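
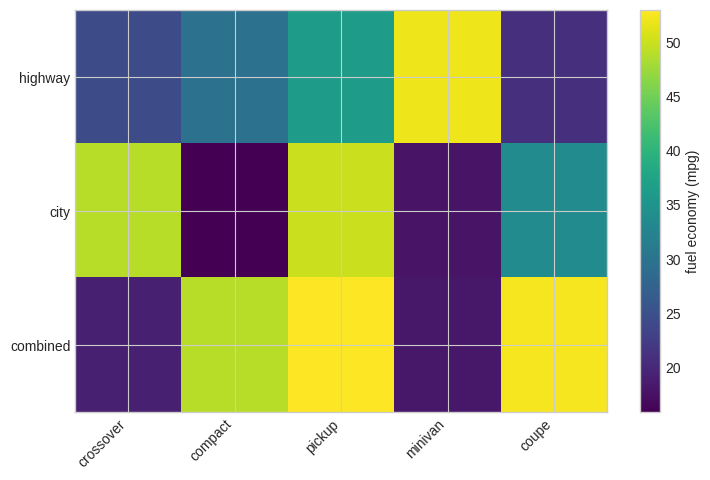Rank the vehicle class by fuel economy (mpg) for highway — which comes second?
pickup

Top 3 for highway: minivan ≈ 50, pickup ≈ 35, compact ≈ 30.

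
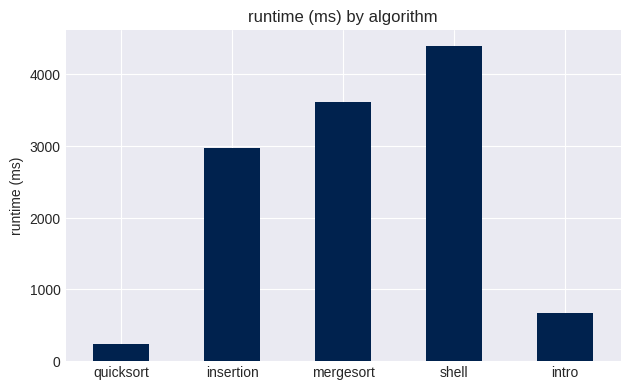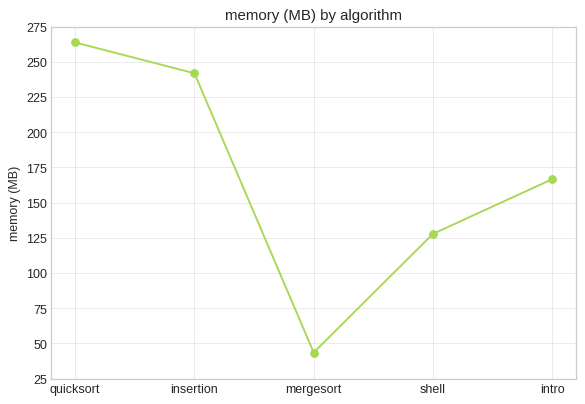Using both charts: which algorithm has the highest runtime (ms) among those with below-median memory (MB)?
Chart 2 median memory (MB) ≈ 175; below-median algorithms: mergesort, shell. Among those, shell has the highest runtime (ms) (≈ 4500).

shell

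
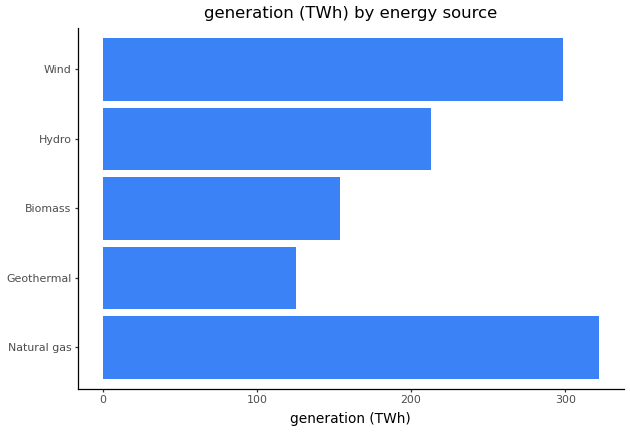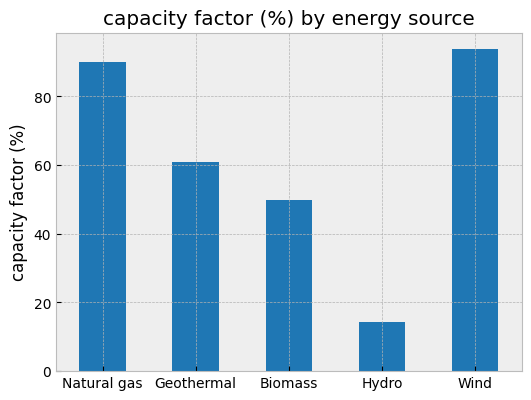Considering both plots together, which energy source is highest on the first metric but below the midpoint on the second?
Hydro

Chart 2 median capacity factor (%) ≈ 60; below-median energy sources: Biomass, Hydro. Among those, Hydro has the highest generation (TWh) (≈ 200).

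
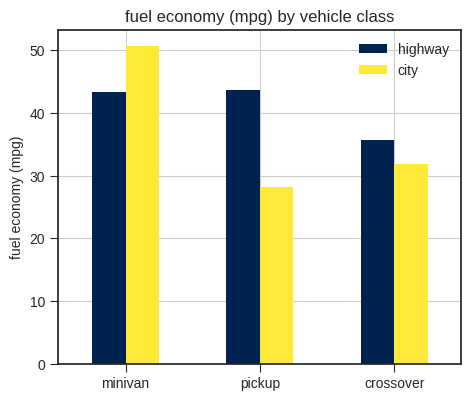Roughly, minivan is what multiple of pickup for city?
≈ 1.67×

minivan ≈ 50, pickup ≈ 30; 50/30 ≈ 1.67.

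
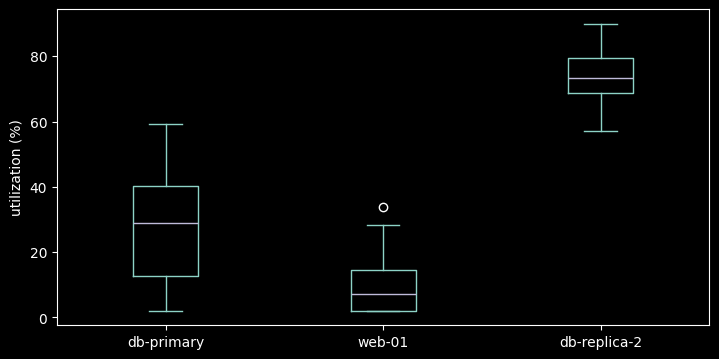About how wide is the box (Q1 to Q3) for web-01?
≈ 10

Q3 ≈ 10, Q1 ≈ 0; IQR ≈ 10.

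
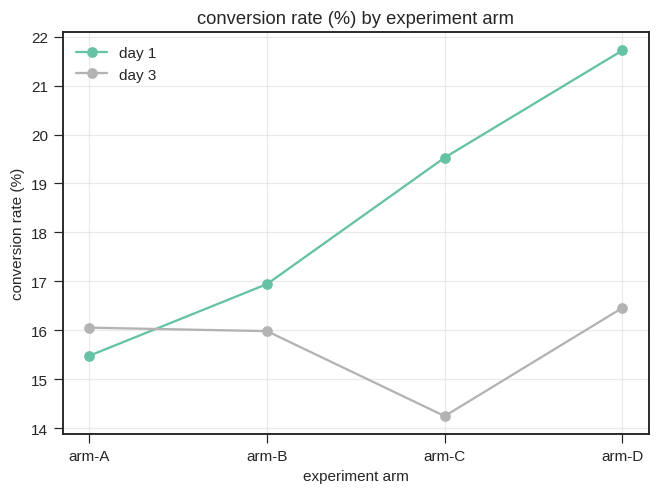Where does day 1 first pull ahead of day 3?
arm-B

arm-A: day 1 ≈ 15 vs day 3 ≈ 16 (not yet); arm-B: day 1 ≈ 17 vs day 3 ≈ 16 (first crossover).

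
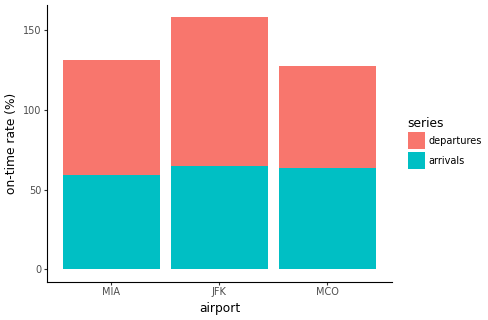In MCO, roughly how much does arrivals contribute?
≈ 60

arrivals top ≈ 60, bottom ≈ 0; segment ≈ 60.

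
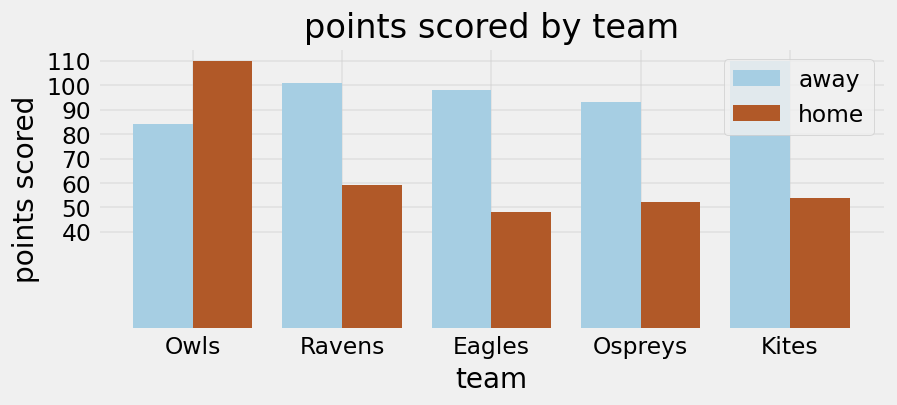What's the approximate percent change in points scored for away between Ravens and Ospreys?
Ravens ≈ 100, Ospreys ≈ 90; (90 − 100) / 100 ≈ -10%.

≈ -10%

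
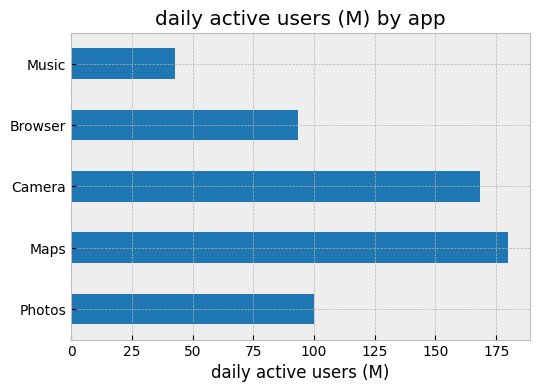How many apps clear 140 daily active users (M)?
2

Above 140: Maps, Camera.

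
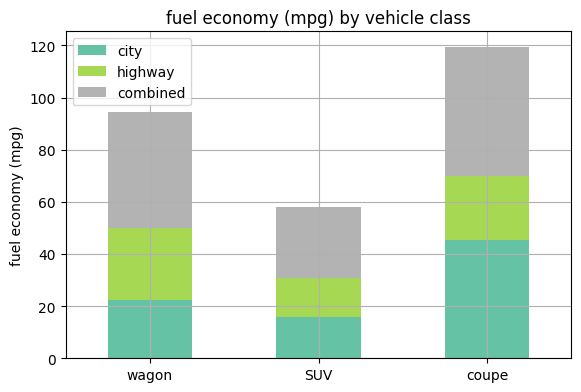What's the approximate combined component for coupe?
combined top ≈ 120, bottom ≈ 70; segment ≈ 50.

≈ 50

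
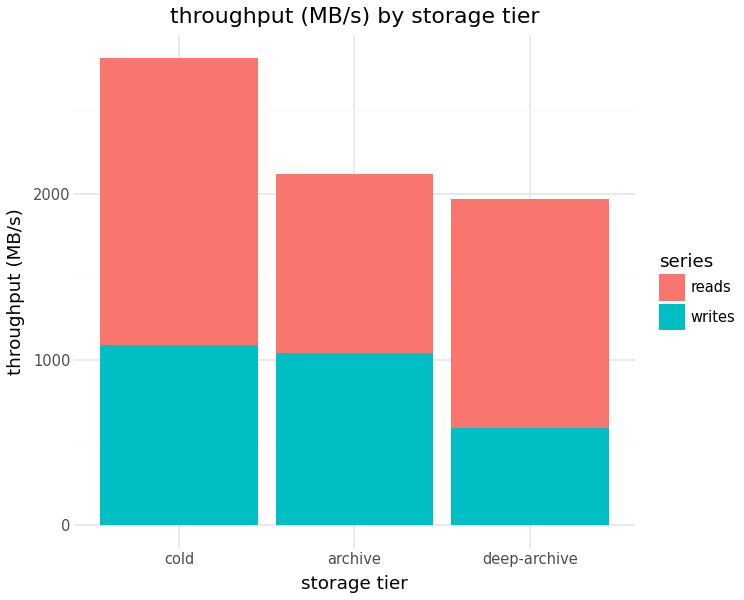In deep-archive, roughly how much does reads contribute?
reads top ≈ 2000, bottom ≈ 500; segment ≈ 1500.

≈ 1500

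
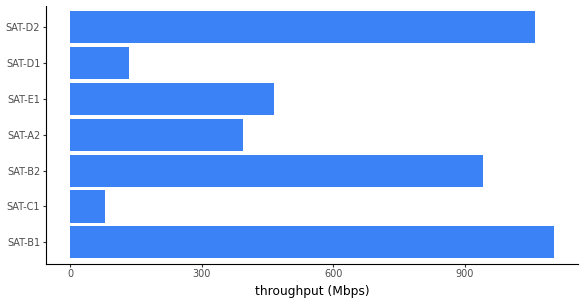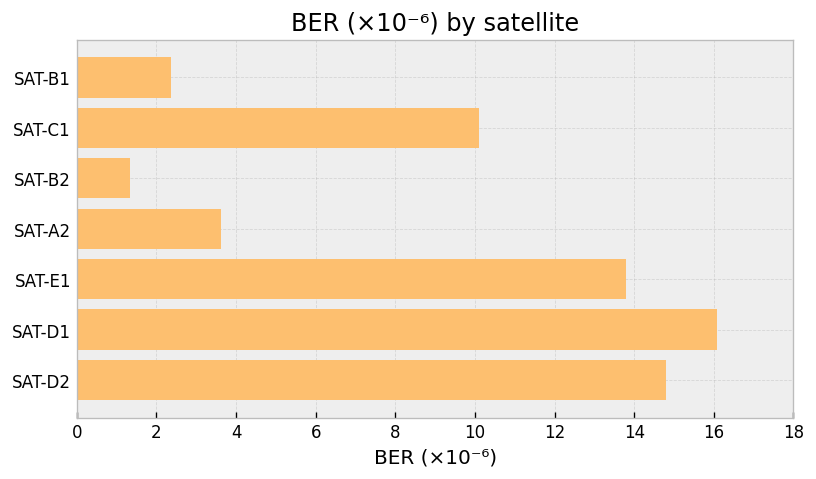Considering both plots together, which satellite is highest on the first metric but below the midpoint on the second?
Chart 2 median BER (×10⁻⁶) ≈ 10; below-median satellites: SAT-B1, SAT-B2, SAT-A2. Among those, SAT-B1 has the highest throughput (Mbps) (≈ 1200).

SAT-B1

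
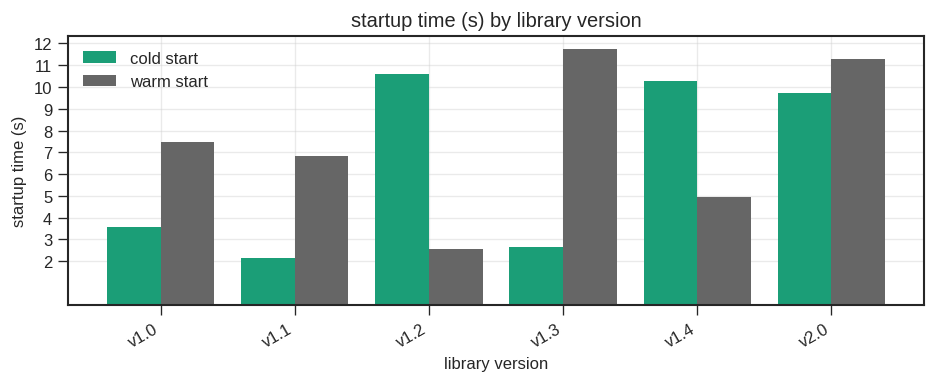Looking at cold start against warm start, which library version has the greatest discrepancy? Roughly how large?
v1.3, ≈ 9 s

v1.3: cold start ≈ 3, warm start ≈ 12 → gap ≈ 9. Next-largest (v1.2) is only ≈ 8.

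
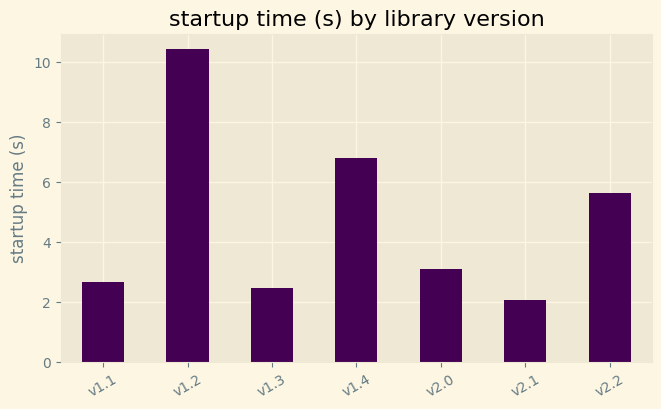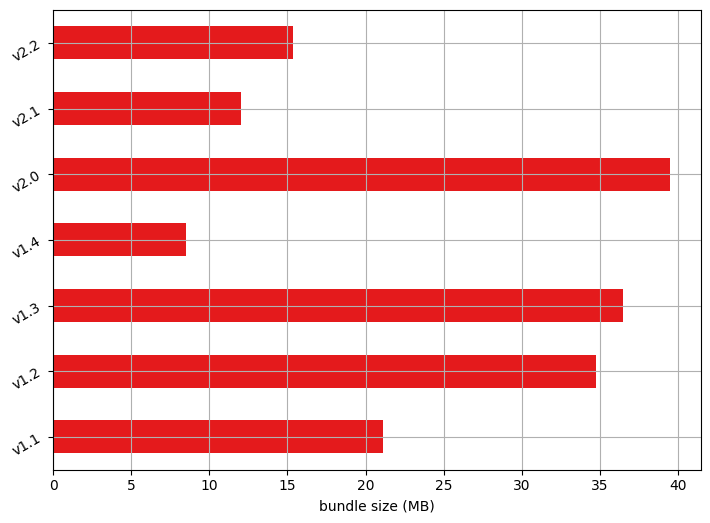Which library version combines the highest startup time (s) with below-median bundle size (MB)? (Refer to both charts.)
v1.4

Chart 2 median bundle size (MB) ≈ 20; below-median library versions: v1.4, v2.1, v2.2. Among those, v1.4 has the highest startup time (s) (≈ 7).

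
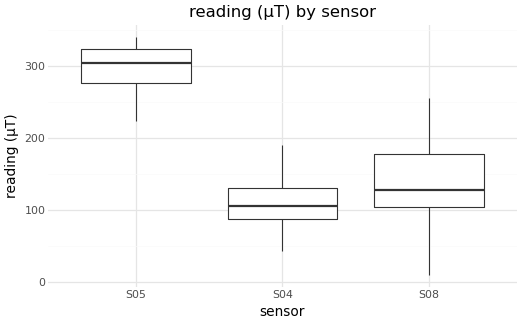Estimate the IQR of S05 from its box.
Q3 ≈ 320, Q1 ≈ 280; IQR ≈ 40.

≈ 40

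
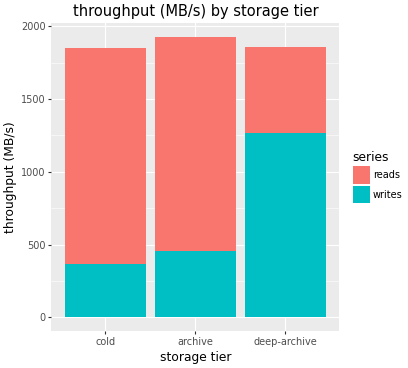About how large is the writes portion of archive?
writes top ≈ 400, bottom ≈ 0; segment ≈ 400.

≈ 400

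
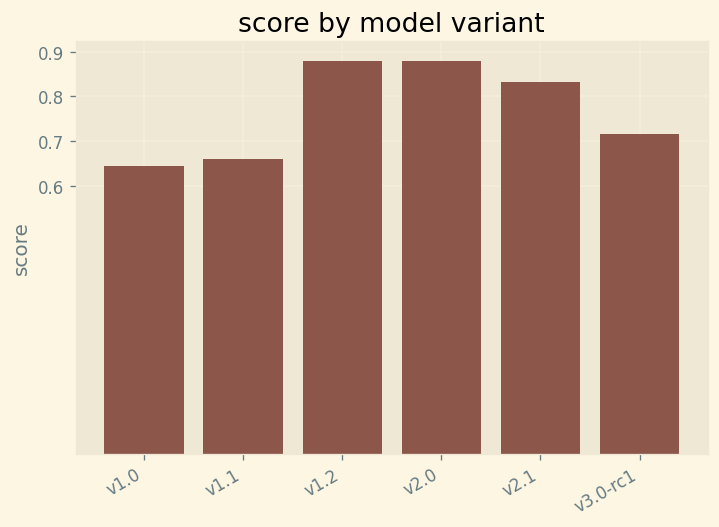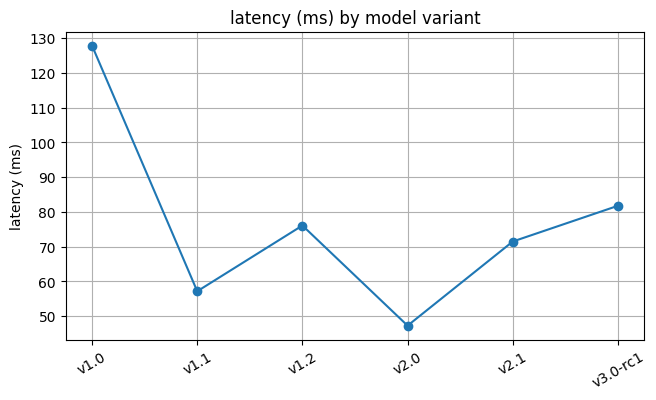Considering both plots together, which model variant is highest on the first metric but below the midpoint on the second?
v2.0

Chart 2 median latency (ms) ≈ 80; below-median model variants: v1.1, v2.0, v2.1. Among those, v2.0 has the highest score (≈ 0.9).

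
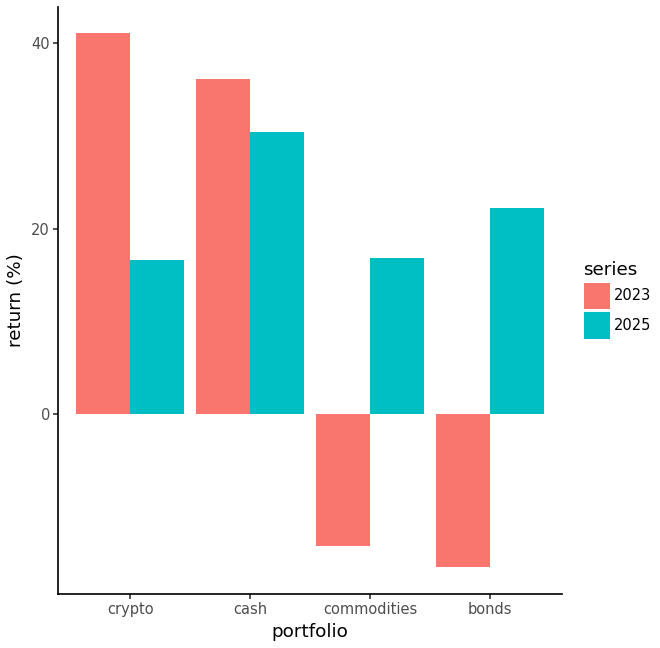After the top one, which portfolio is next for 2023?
Top 3 for 2023: crypto ≈ 40, cash ≈ 35, commodities ≈ -15.

cash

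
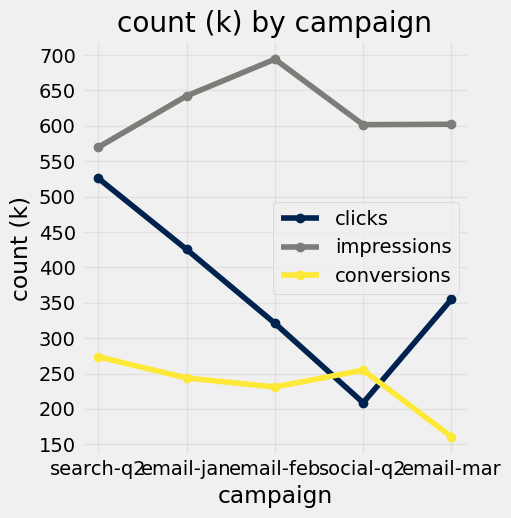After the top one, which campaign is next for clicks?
Top 3 for clicks: search-q2 ≈ 550, email-jan ≈ 450, email-mar ≈ 350.

email-jan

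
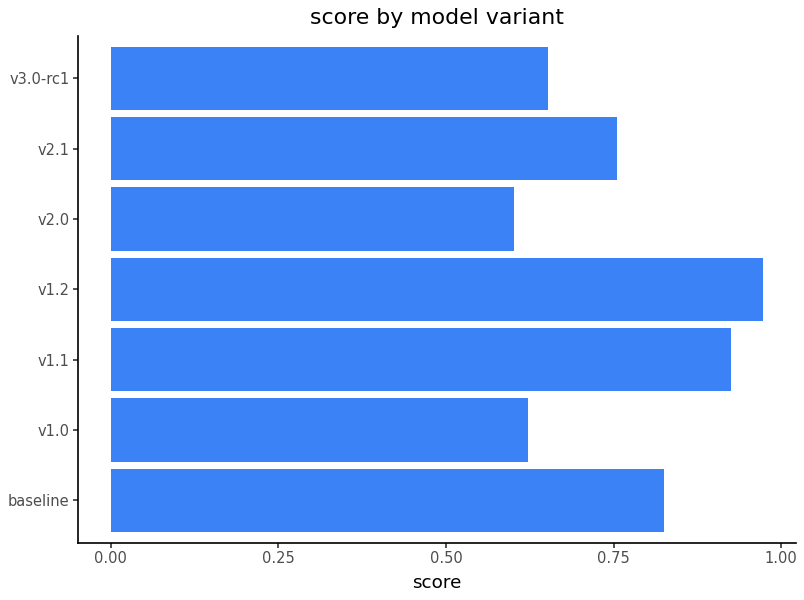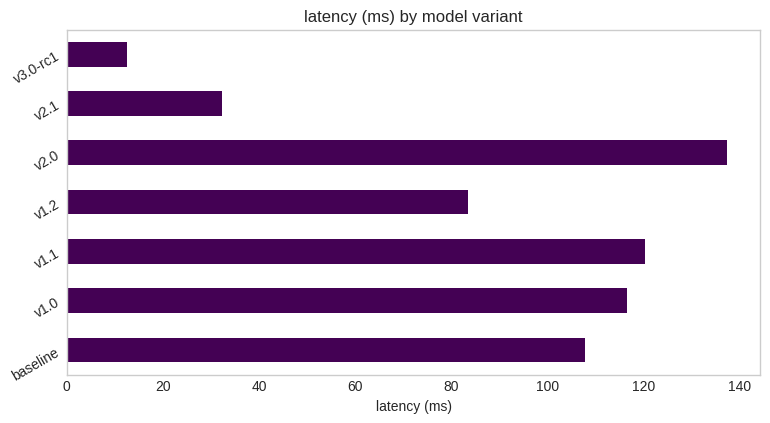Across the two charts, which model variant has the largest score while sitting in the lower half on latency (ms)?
Chart 2 median latency (ms) ≈ 100; below-median model variants: v1.2, v2.1, v3.0-rc1. Among those, v1.2 has the highest score (≈ 1).

v1.2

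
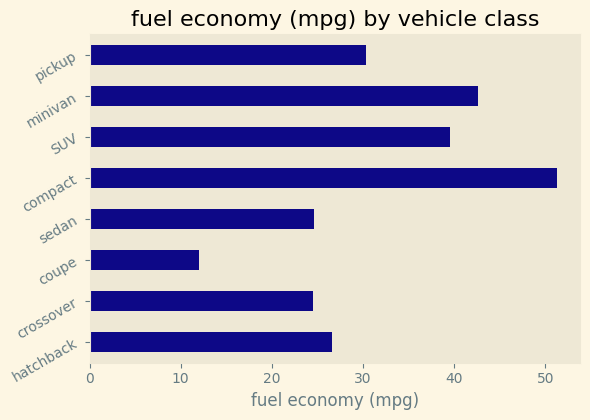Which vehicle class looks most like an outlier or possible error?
compact

compact ≈ 50; the rest sit between ≈ 10 and ≈ 45.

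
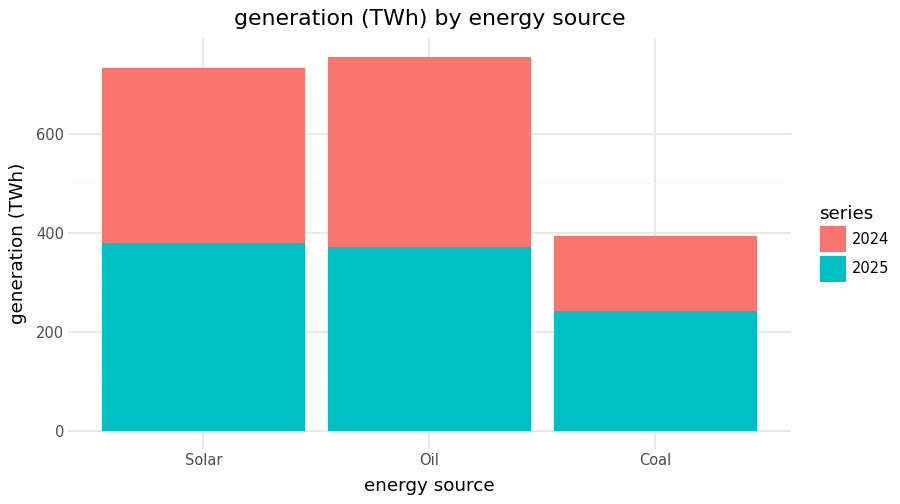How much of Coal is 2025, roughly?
2025 top ≈ 200, bottom ≈ 0; segment ≈ 200.

≈ 200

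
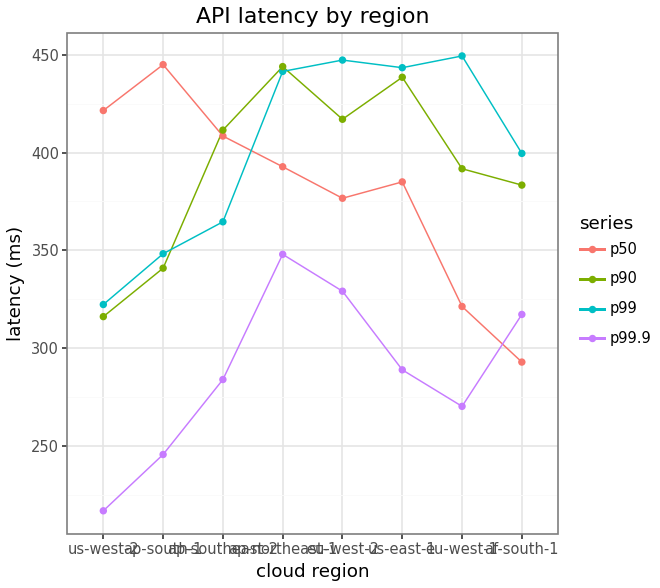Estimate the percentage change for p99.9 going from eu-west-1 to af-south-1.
eu-west-1 ≈ 280, af-south-1 ≈ 320; (320 − 280) / 280 ≈ +14.3%.

≈ +14.3%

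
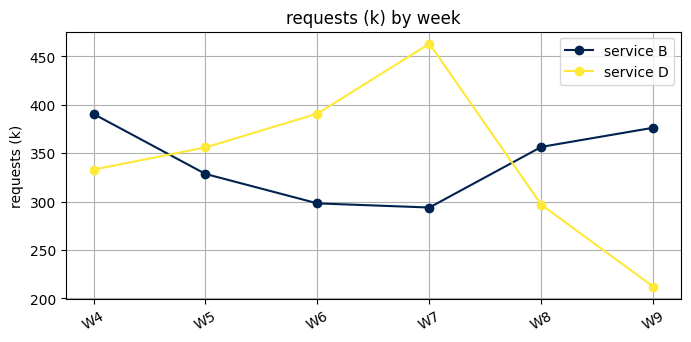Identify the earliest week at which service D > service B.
W5

W4: service D ≈ 325 vs service B ≈ 400 (not yet); W5: service D ≈ 350 vs service B ≈ 325 (first crossover).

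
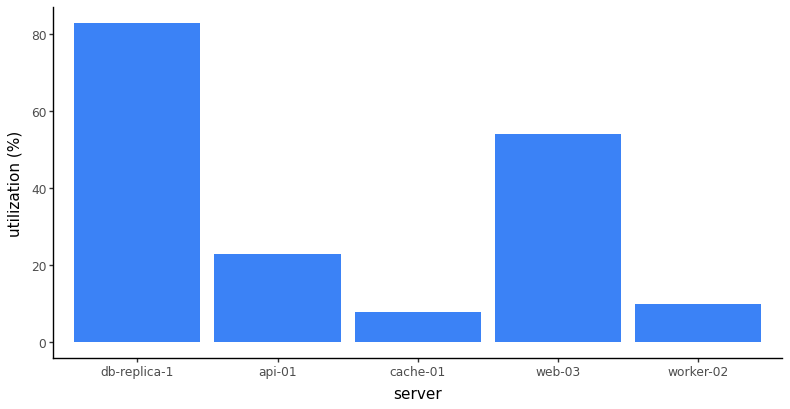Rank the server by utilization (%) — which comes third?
api-01

Top 4: db-replica-1 ≈ 80, web-03 ≈ 50, api-01 ≈ 20, worker-02 ≈ 10.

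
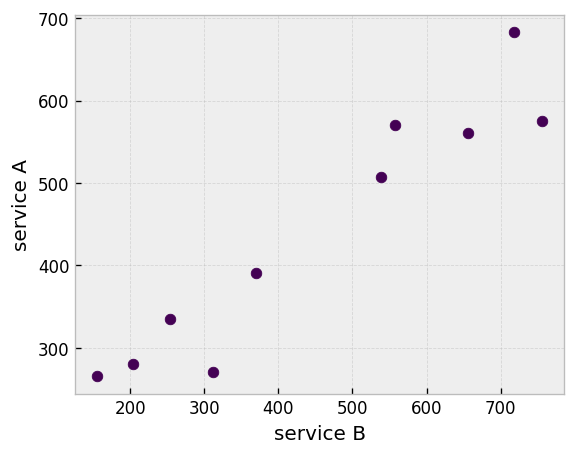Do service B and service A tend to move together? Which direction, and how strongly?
Points are positively correlated; strong (|r| ≈ 1.0).

positive, strong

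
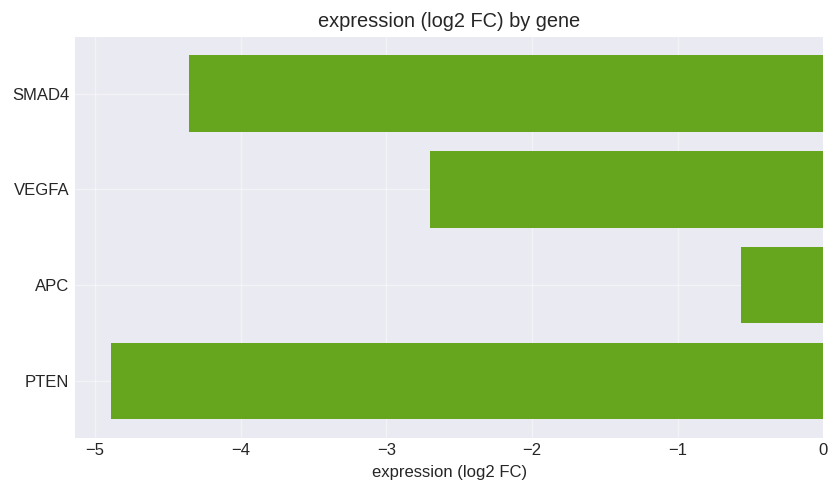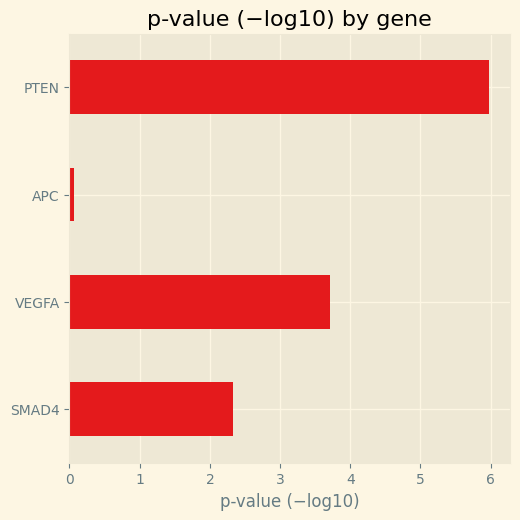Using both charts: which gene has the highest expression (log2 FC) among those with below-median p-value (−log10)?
Chart 2 median p-value (−log10) ≈ 3; below-median genes: SMAD4, APC. Among those, APC has the highest expression (log2 FC) (≈ -1).

APC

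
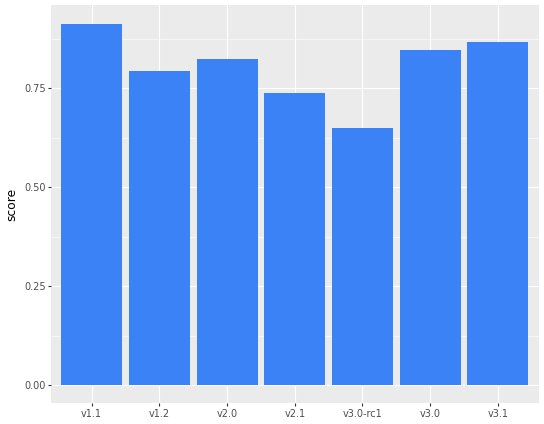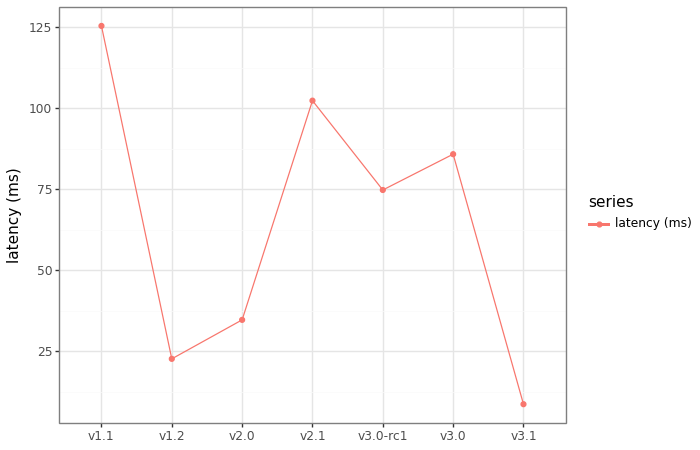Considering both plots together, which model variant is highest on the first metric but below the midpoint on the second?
Chart 2 median latency (ms) ≈ 80; below-median model variants: v1.2, v2.0, v3.1. Among those, v3.1 has the highest score (≈ 0.9).

v3.1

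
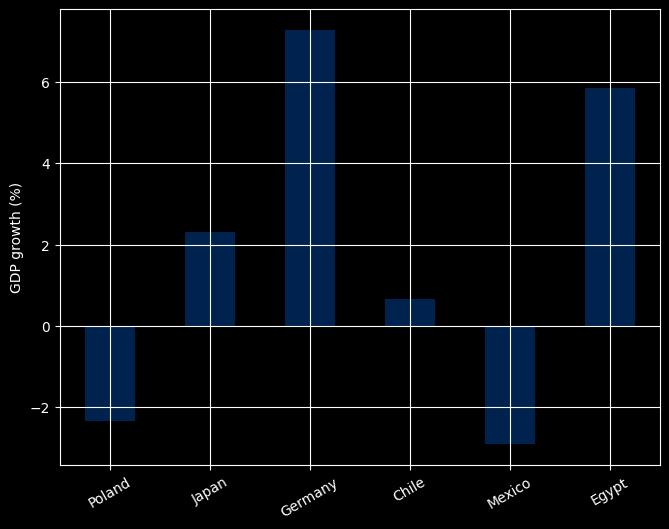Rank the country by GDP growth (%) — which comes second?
Top 3: Germany ≈ 7, Egypt ≈ 6, Japan ≈ 2.

Egypt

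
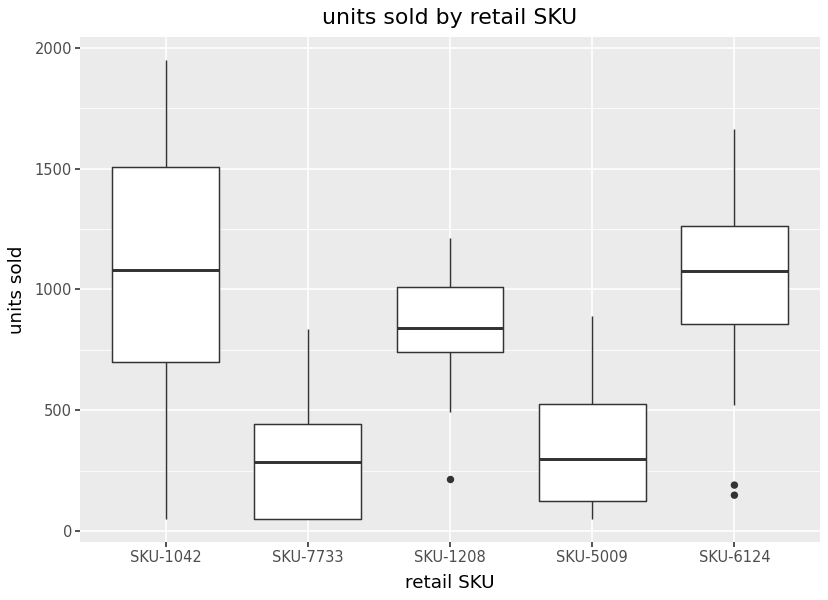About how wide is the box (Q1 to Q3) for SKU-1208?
Q3 ≈ 1000, Q1 ≈ 700; IQR ≈ 300.

≈ 300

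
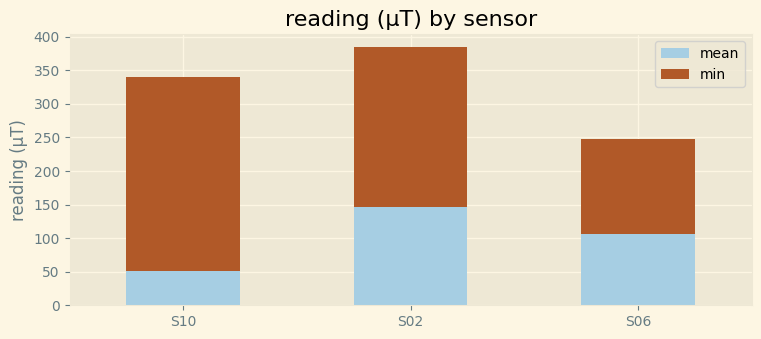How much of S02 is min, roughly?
min top ≈ 400, bottom ≈ 150; segment ≈ 250.

≈ 250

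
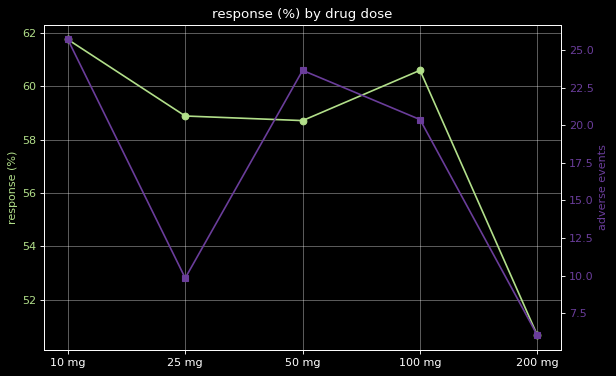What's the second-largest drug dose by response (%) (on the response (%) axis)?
Top 3 (on the response (%) axis): 10 mg ≈ 62, 100 mg ≈ 61, 25 mg ≈ 59.

100 mg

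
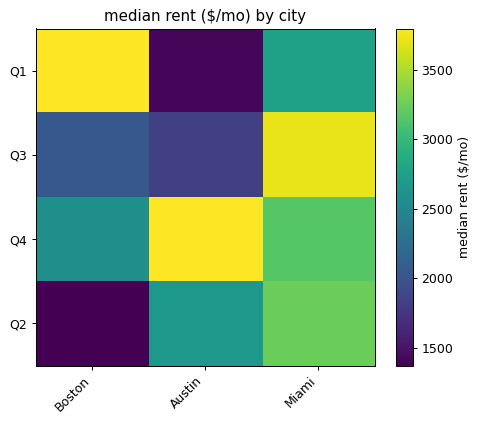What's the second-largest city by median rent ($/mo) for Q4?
Miami

Top 3 for Q4: Austin ≈ 4000, Miami ≈ 3000, Boston ≈ 2500.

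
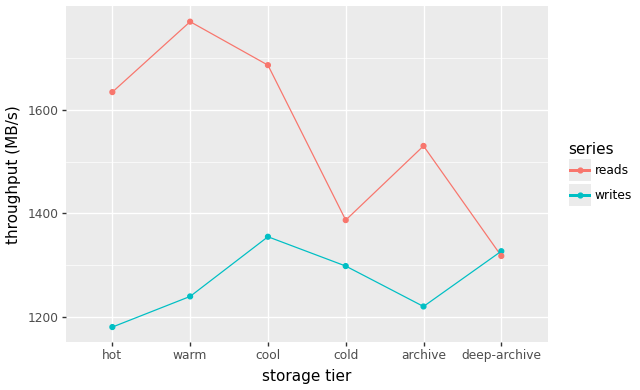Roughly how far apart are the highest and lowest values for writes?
≈ 150

Max cool ≈ 1350, min hot ≈ 1200; range ≈ 150.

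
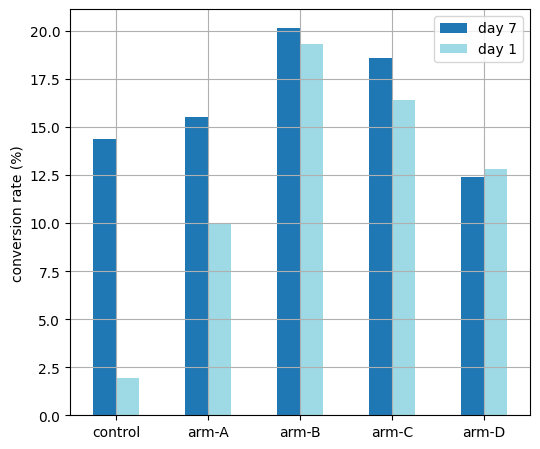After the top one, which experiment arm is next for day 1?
arm-C

Top 3 for day 1: arm-B ≈ 20, arm-C ≈ 16, arm-D ≈ 12.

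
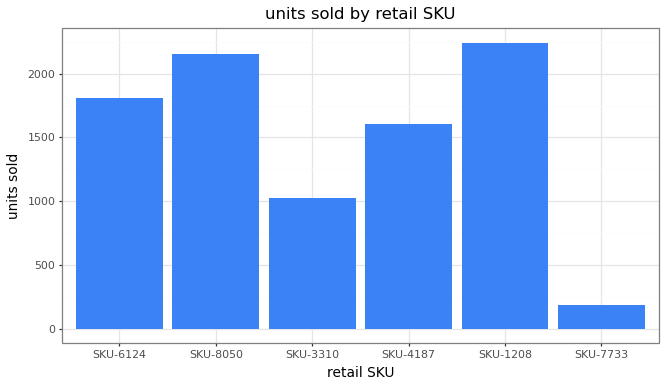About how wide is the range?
Max SKU-1208 ≈ 2200, min SKU-7733 ≈ 200; range ≈ 2000.

≈ 2000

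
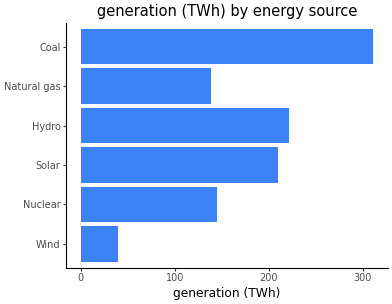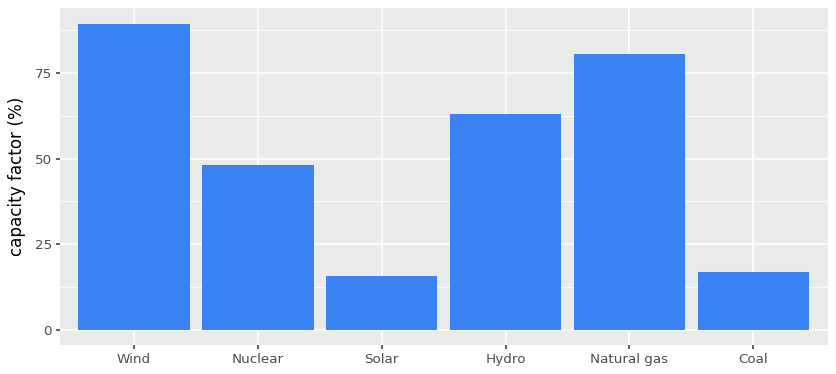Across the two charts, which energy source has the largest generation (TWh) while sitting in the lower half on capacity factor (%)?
Coal

Chart 2 median capacity factor (%) ≈ 60; below-median energy sources: Nuclear, Solar, Coal. Among those, Coal has the highest generation (TWh) (≈ 300).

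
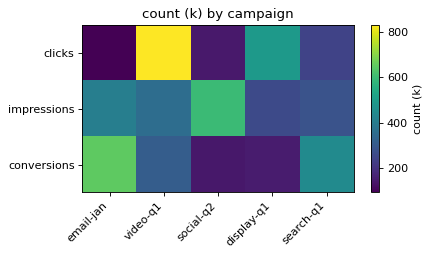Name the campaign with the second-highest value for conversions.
search-q1

Top 3 for conversions: email-jan ≈ 600, search-q1 ≈ 400, video-q1 ≈ 300.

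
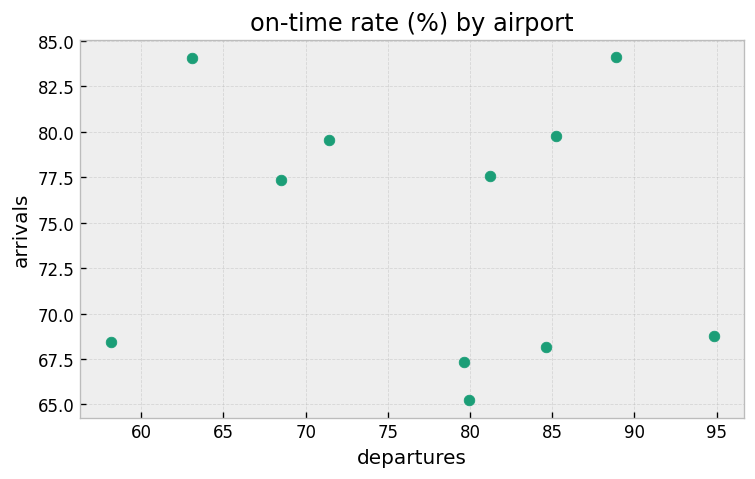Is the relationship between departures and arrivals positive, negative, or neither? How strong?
no clear correlation

Points are roughly uncorrelated; weak (|r| ≈ 0.1).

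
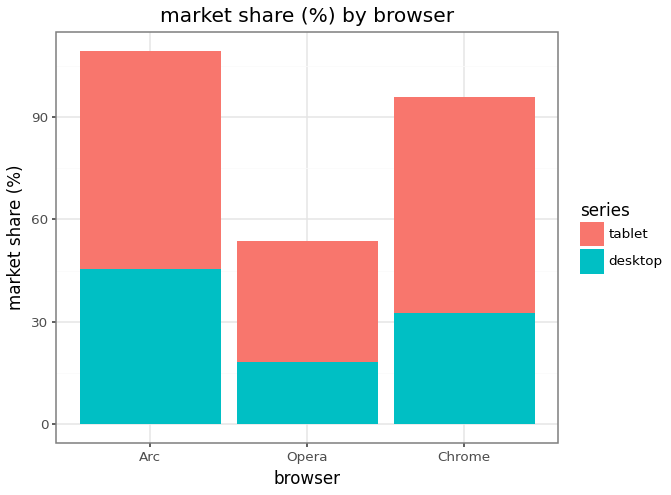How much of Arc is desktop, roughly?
desktop top ≈ 50, bottom ≈ 0; segment ≈ 50.

≈ 50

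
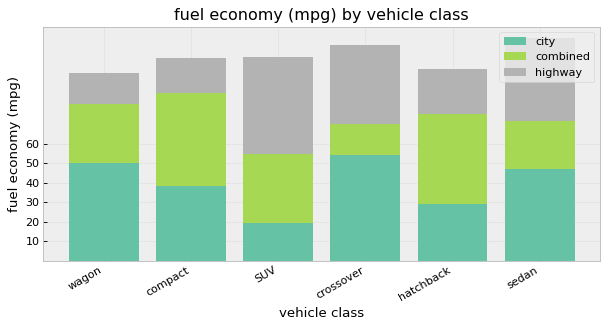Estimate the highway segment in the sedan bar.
highway top ≈ 110, bottom ≈ 70; segment ≈ 40.

≈ 40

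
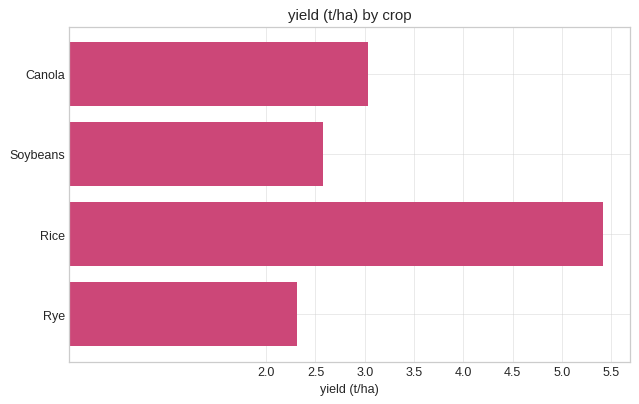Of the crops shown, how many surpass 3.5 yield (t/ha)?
1

Above 3.5: Rice.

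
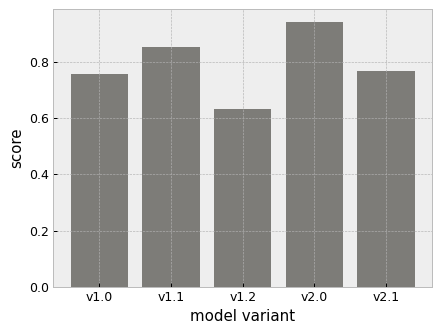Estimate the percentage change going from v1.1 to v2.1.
v1.1 ≈ 0.9, v2.1 ≈ 0.8; (0.8 − 0.9) / 0.9 ≈ -11.1%.

≈ -11.1%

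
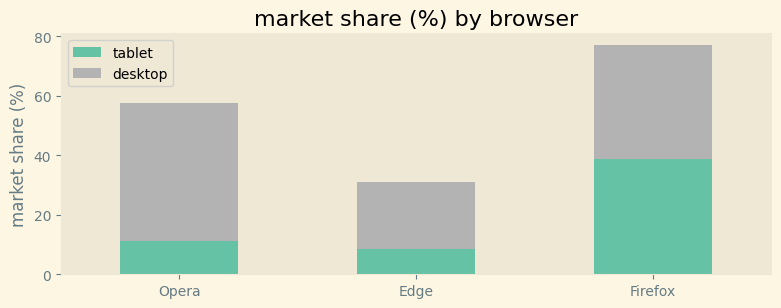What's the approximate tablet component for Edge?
tablet top ≈ 10, bottom ≈ 0; segment ≈ 10.

≈ 10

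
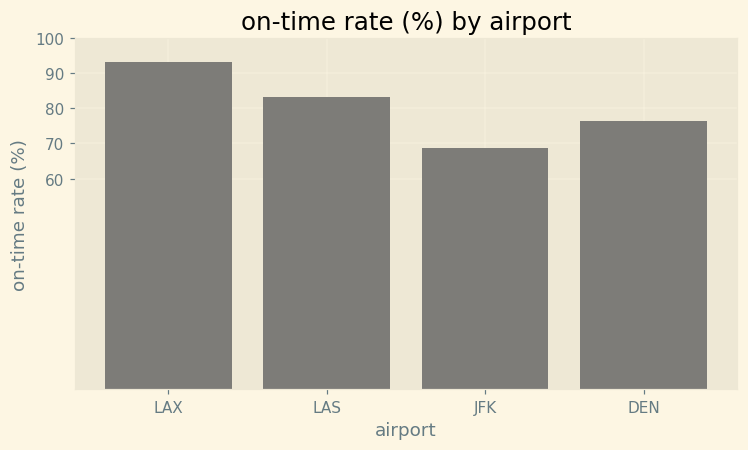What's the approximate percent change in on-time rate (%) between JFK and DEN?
≈ +14.3%

JFK ≈ 70, DEN ≈ 80; (80 − 70) / 70 ≈ +14.3%.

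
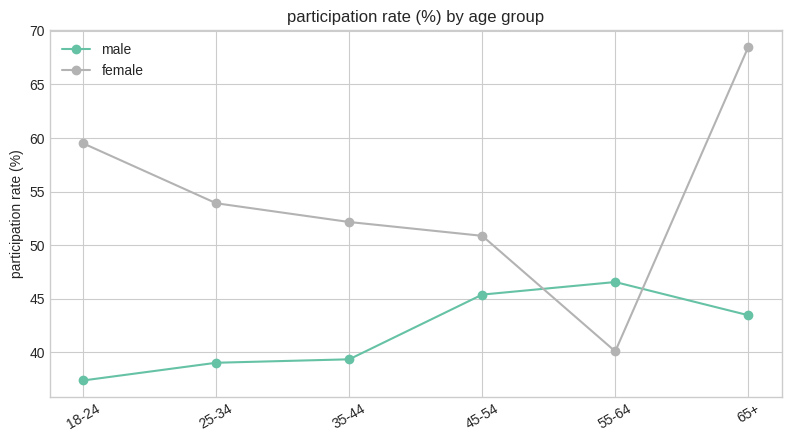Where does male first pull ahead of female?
45-54: male ≈ 45 vs female ≈ 50 (not yet); 55-64: male ≈ 45 vs female ≈ 40 (first crossover).

55-64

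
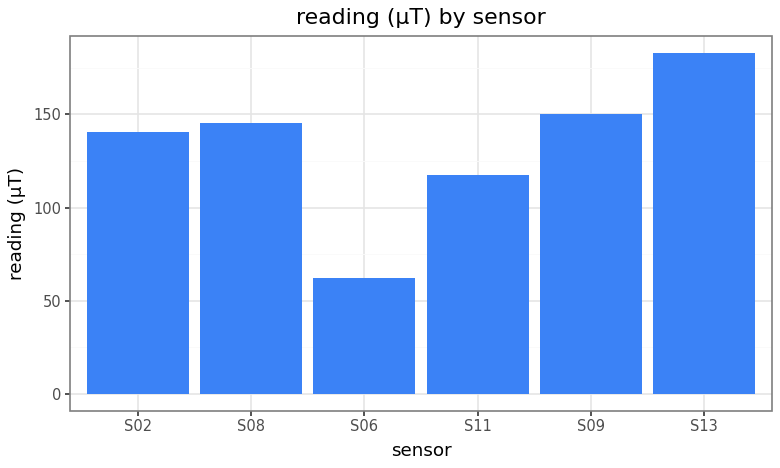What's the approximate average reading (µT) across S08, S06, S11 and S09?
(140 + 60 + 120 + 160) / 4 ≈ 120.

≈ 120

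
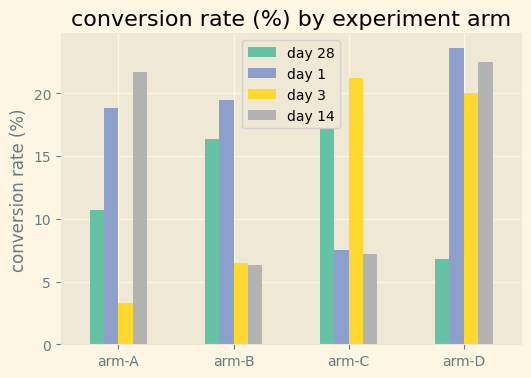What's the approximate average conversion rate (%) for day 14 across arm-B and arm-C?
≈ 7

(6 + 8) / 2 ≈ 7.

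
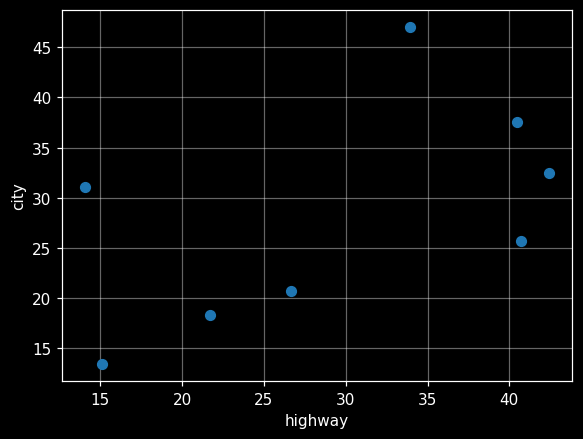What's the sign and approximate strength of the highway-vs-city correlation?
positive, moderate

Points are positively correlated; moderate (|r| ≈ 0.5).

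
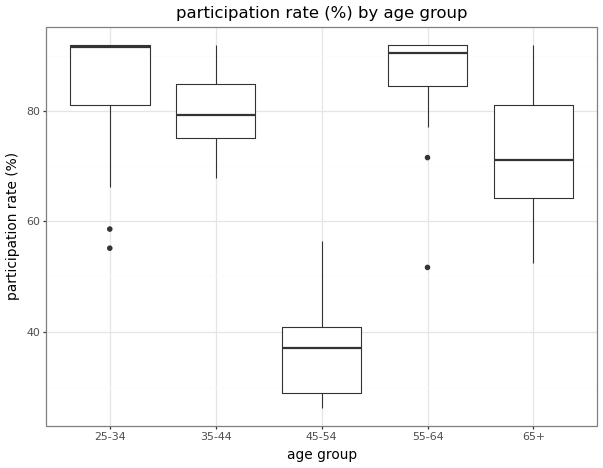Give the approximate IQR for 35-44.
≈ 10

Q3 ≈ 85, Q1 ≈ 75; IQR ≈ 10.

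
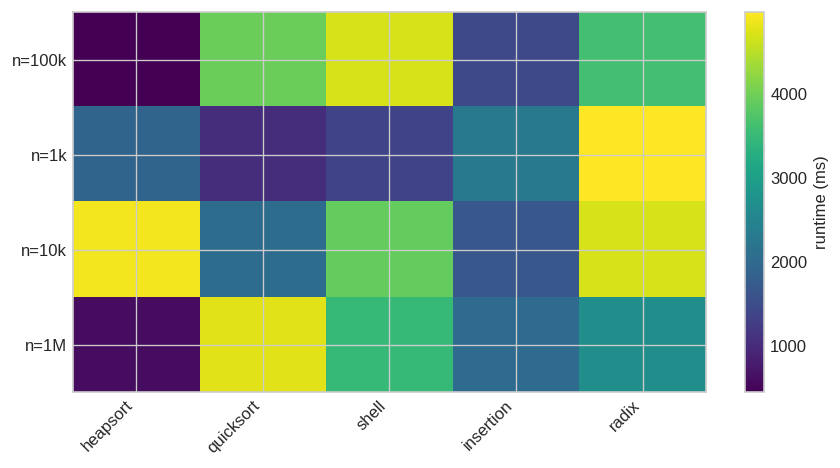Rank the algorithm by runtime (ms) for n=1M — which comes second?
Top 3 for n=1M: quicksort ≈ 5000, shell ≈ 3500, radix ≈ 2500.

shell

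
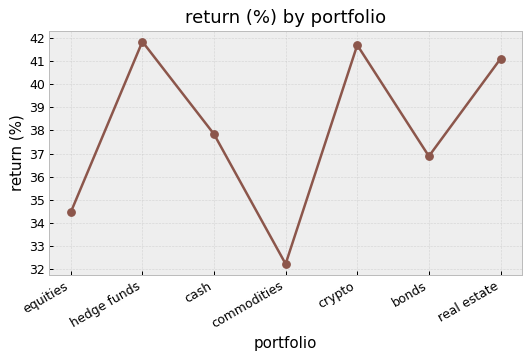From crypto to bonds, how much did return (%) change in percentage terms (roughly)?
≈ -11.9%

crypto ≈ 42, bonds ≈ 37; (37 − 42) / 42 ≈ -11.9%.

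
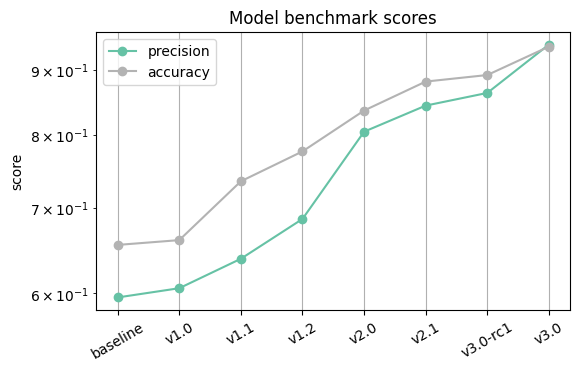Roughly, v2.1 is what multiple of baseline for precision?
v2.1 ≈ 0.85, baseline ≈ 0.60; 0.85/0.60 ≈ 1.42.

≈ 1.42×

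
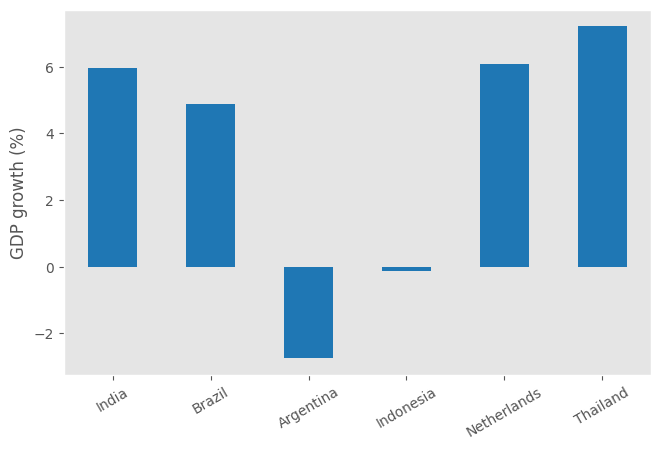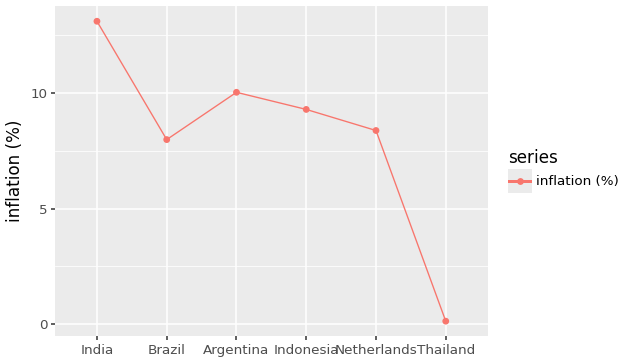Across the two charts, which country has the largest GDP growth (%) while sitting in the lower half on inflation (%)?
Thailand

Chart 2 median inflation (%) ≈ 8; below-median countries: Brazil, Netherlands, Thailand. Among those, Thailand has the highest GDP growth (%) (≈ 7).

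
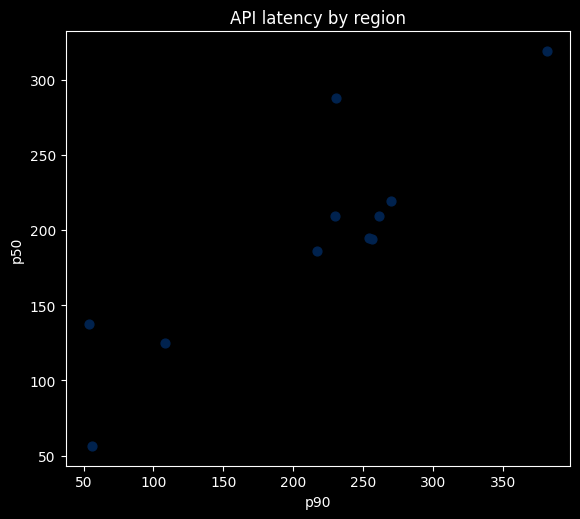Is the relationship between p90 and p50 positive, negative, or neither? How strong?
Points are positively correlated; strong (|r| ≈ 0.9).

positive, strong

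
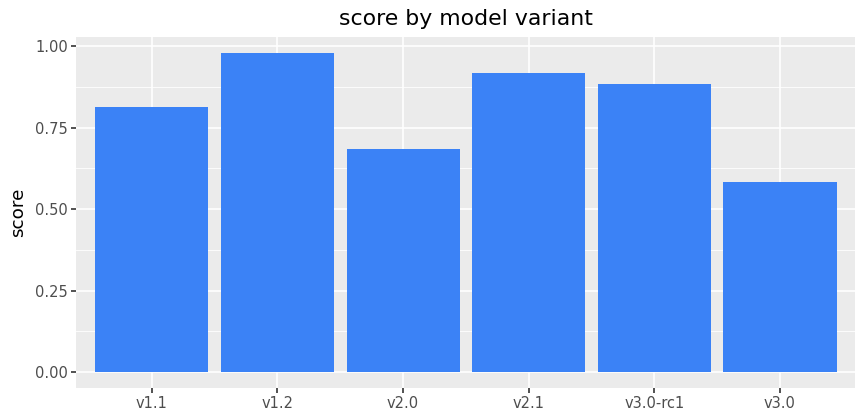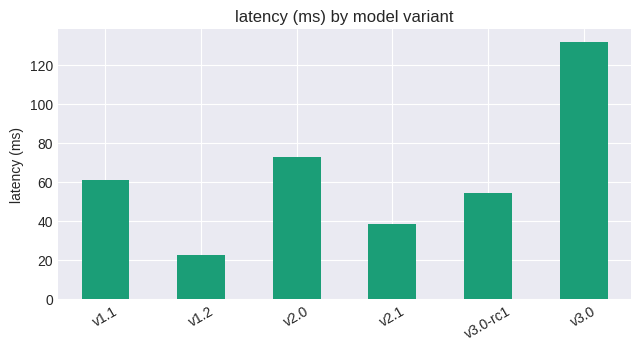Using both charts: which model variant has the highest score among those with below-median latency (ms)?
Chart 2 median latency (ms) ≈ 60; below-median model variants: v1.2, v2.1, v3.0-rc1. Among those, v1.2 has the highest score (≈ 1).

v1.2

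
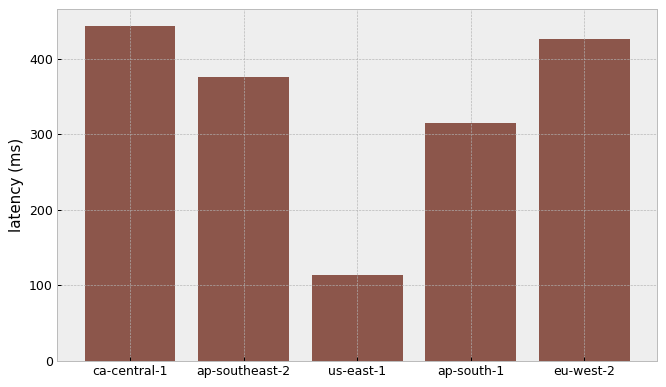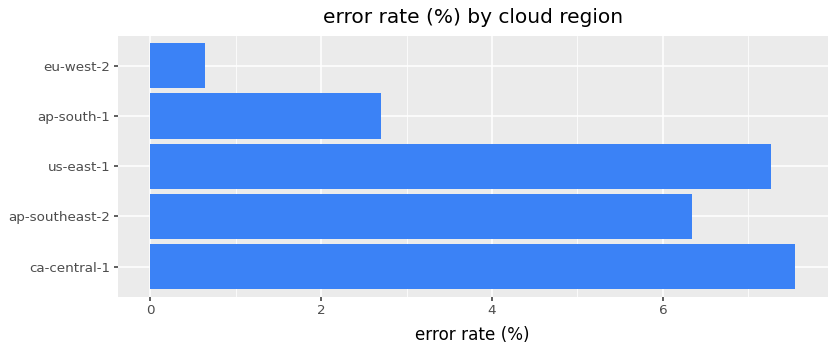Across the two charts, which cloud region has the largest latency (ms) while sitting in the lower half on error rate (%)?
eu-west-2

Chart 2 median error rate (%) ≈ 6; below-median cloud regions: ap-south-1, eu-west-2. Among those, eu-west-2 has the highest latency (ms) (≈ 450).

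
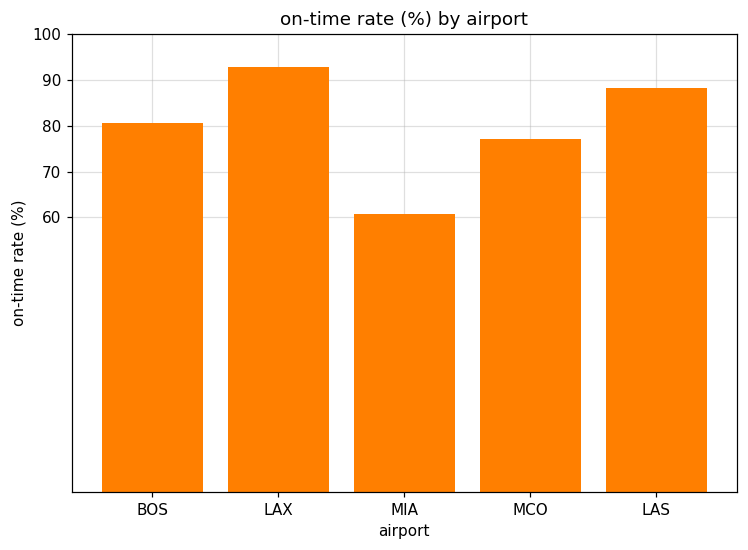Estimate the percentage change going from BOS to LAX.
BOS ≈ 80, LAX ≈ 90; (90 − 80) / 80 ≈ +12.5%.

≈ +12.5%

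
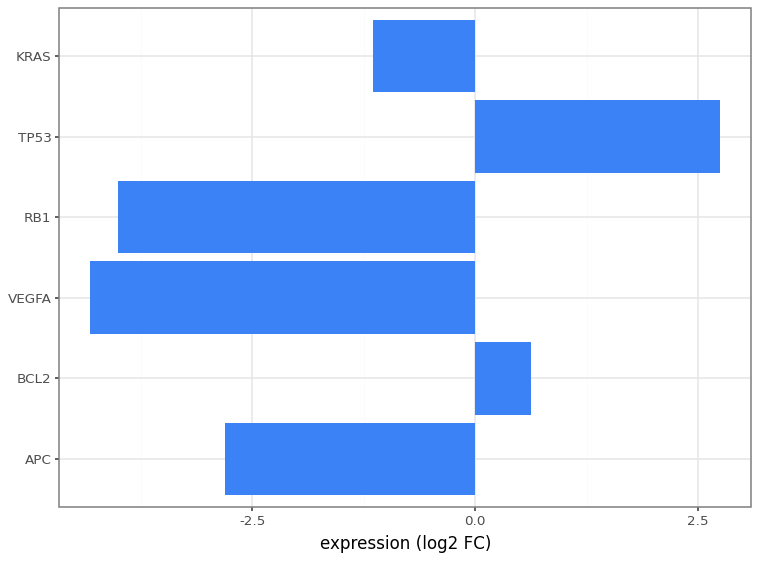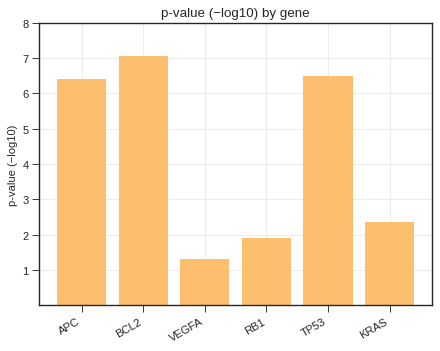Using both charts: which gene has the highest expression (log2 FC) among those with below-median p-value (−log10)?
KRAS

Chart 2 median p-value (−log10) ≈ 4; below-median genes: VEGFA, RB1, KRAS. Among those, KRAS has the highest expression (log2 FC) (≈ -1).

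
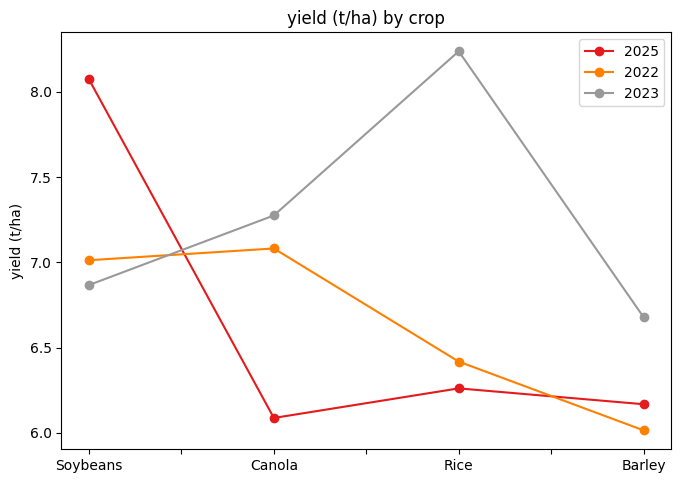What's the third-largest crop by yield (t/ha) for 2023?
Top 4 for 2023: Rice ≈ 8.2, Canola ≈ 7.2, Soybeans ≈ 6.8, Barley ≈ 6.6.

Soybeans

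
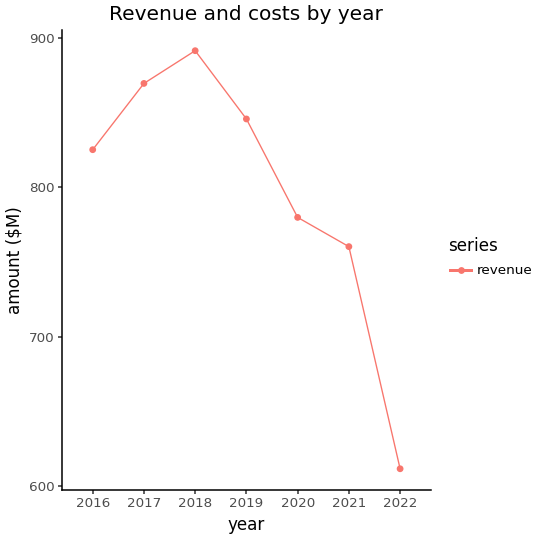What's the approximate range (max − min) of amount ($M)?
Max 2018 ≈ 900, min 2022 ≈ 600; range ≈ 300.

≈ 300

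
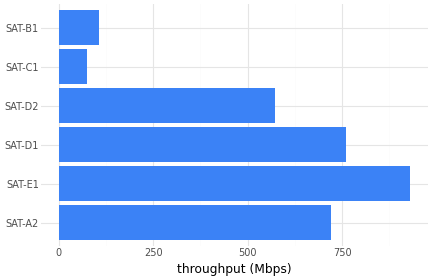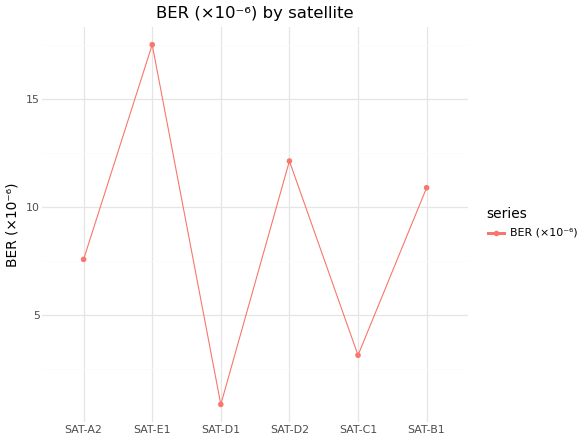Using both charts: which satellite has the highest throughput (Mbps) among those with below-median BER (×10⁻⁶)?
Chart 2 median BER (×10⁻⁶) ≈ 10; below-median satellites: SAT-A2, SAT-D1, SAT-C1. Among those, SAT-D1 has the highest throughput (Mbps) (≈ 800).

SAT-D1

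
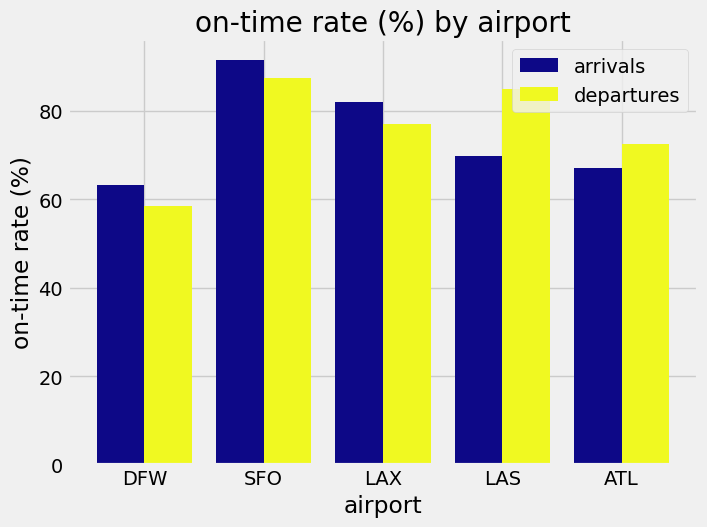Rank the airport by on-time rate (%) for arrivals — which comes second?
LAX

Top 3 for arrivals: SFO ≈ 90, LAX ≈ 80, LAS ≈ 70.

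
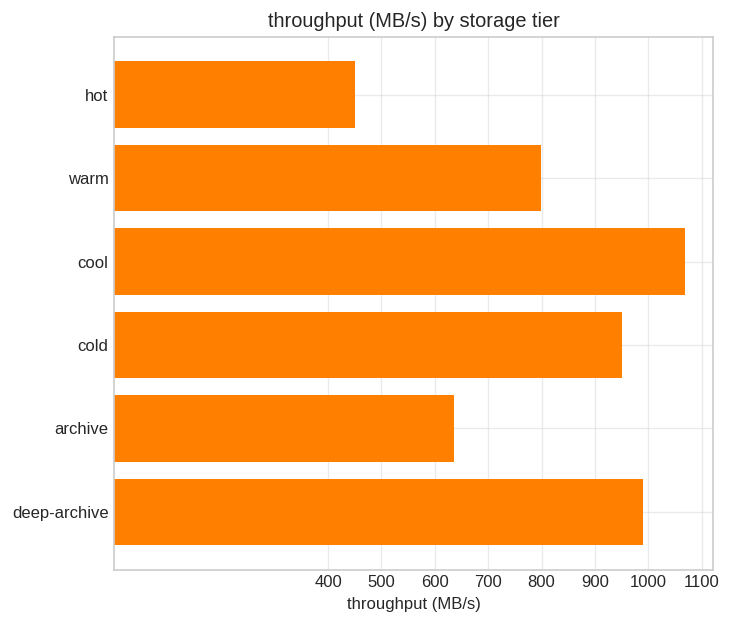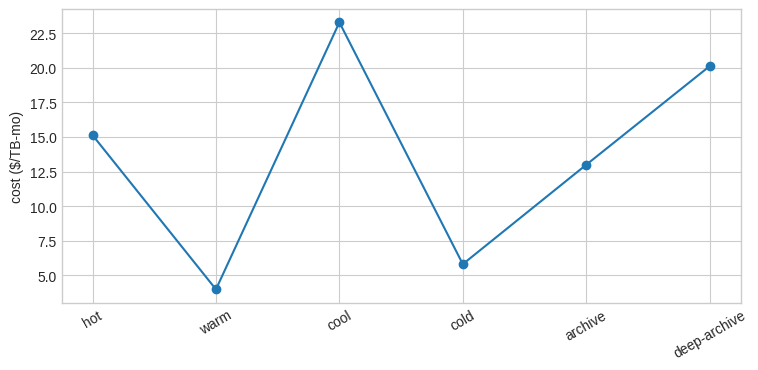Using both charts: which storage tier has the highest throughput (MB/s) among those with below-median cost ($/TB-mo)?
Chart 2 median cost ($/TB-mo) ≈ 15; below-median storage tiers: warm, cold, archive. Among those, cold has the highest throughput (MB/s) (≈ 1000).

cold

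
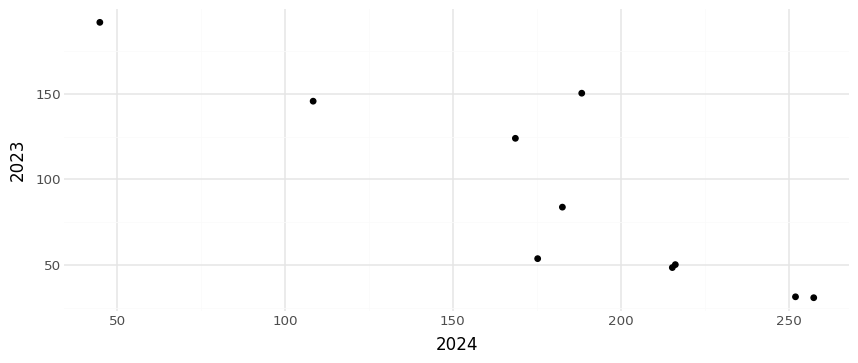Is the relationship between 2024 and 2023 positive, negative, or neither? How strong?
Points are negatively correlated; strong (|r| ≈ 0.9).

negative, strong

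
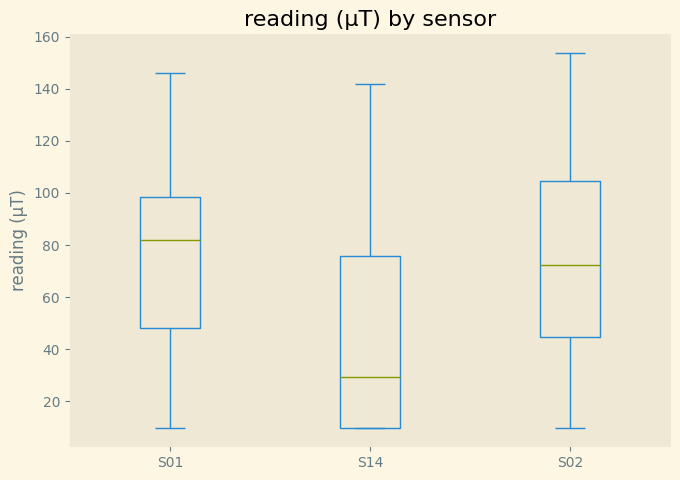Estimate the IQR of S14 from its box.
Q3 ≈ 75, Q1 ≈ 10; IQR ≈ 65.

≈ 65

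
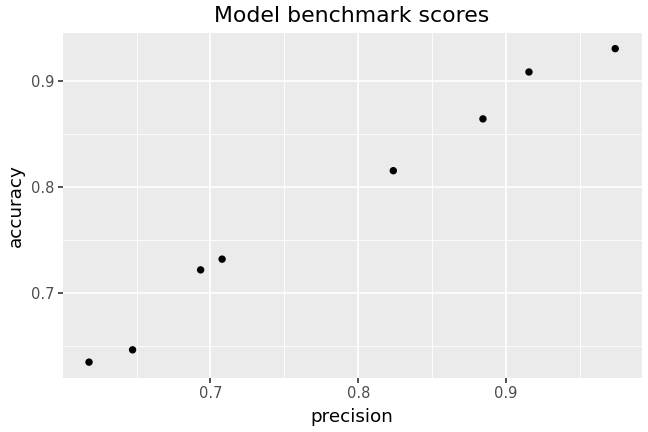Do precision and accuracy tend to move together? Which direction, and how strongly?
Points are positively correlated; strong (|r| ≈ 1.0).

positive, strong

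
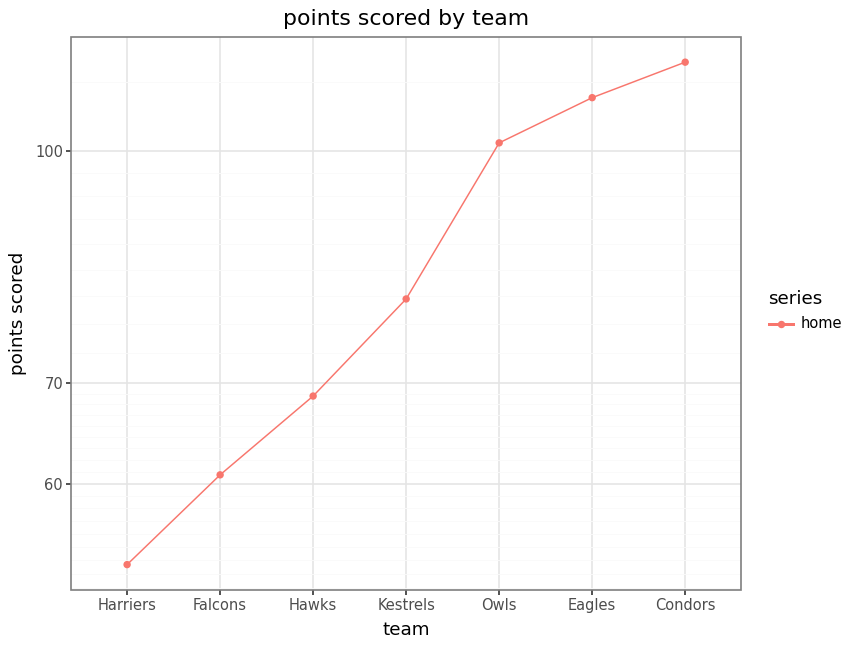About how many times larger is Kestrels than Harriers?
≈ 1.6×

Kestrels ≈ 80, Harriers ≈ 50; 80/50 ≈ 1.6.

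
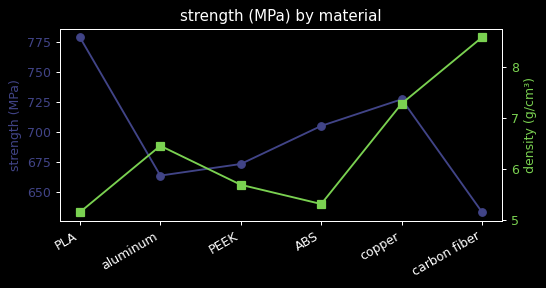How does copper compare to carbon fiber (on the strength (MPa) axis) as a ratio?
copper ≈ 720, carbon fiber ≈ 640; 720/640 ≈ 1.12.

≈ 1.12×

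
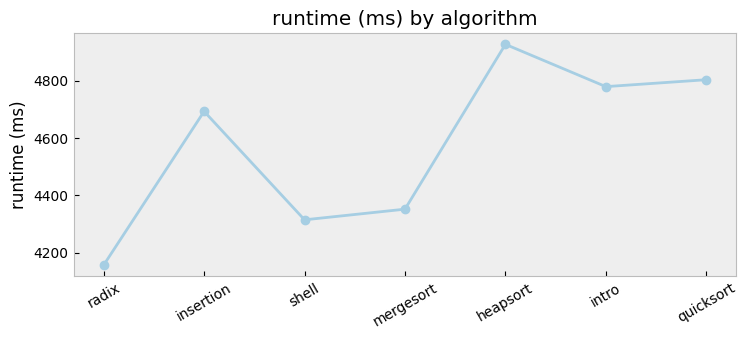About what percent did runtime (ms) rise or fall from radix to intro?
radix ≈ 4200, intro ≈ 4800; (4800 − 4200) / 4200 ≈ +14.3%.

≈ +14.3%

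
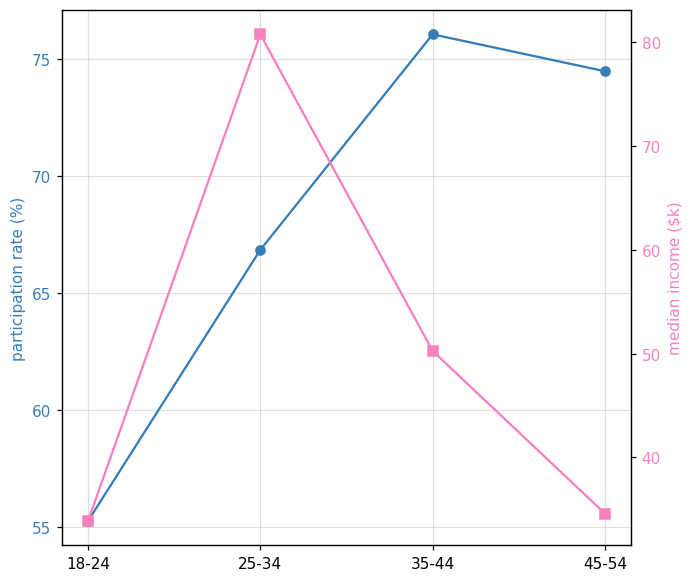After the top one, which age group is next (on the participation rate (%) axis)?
45-54

Top 3 (on the participation rate (%) axis): 35-44 ≈ 76, 45-54 ≈ 74, 25-34 ≈ 66.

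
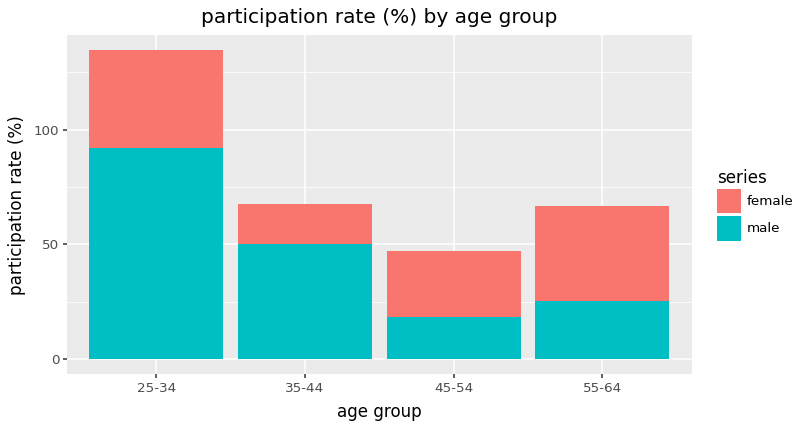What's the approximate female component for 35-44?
female top ≈ 60, bottom ≈ 40; segment ≈ 20.

≈ 20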